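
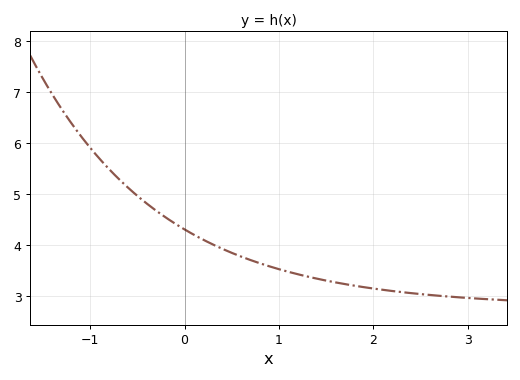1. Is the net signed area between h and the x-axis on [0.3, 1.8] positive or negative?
positive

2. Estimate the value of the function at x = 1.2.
3.43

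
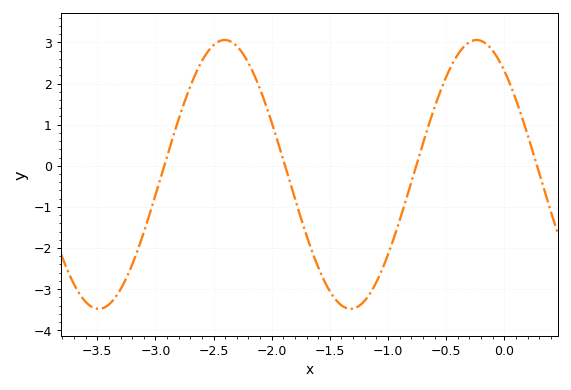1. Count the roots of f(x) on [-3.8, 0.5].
4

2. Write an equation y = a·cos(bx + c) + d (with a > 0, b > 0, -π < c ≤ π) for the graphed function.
y = 3.27cos(2.9x + 0.69) - 0.21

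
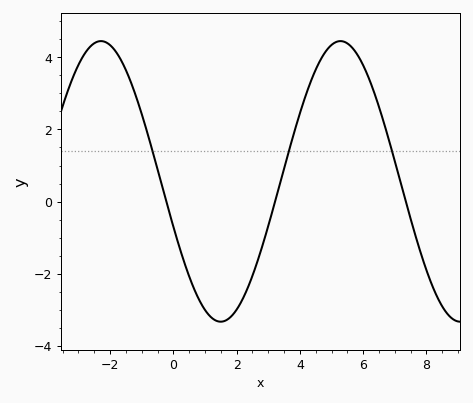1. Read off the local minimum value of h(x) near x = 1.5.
-3.33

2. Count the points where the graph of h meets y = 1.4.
3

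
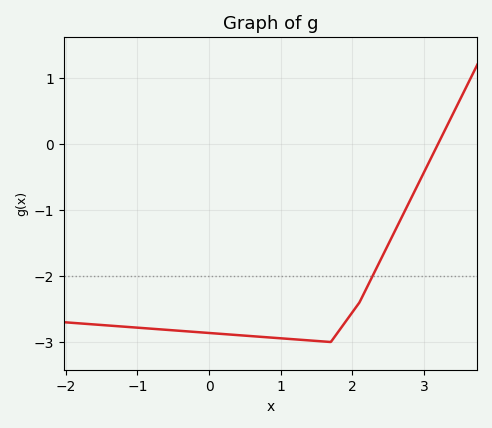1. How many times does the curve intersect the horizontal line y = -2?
1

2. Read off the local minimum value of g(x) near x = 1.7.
-3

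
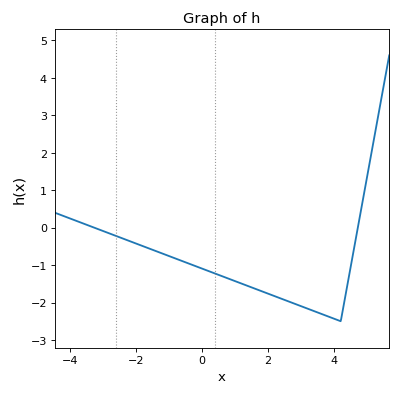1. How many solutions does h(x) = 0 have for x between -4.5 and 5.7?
2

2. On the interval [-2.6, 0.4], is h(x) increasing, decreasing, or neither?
decreasing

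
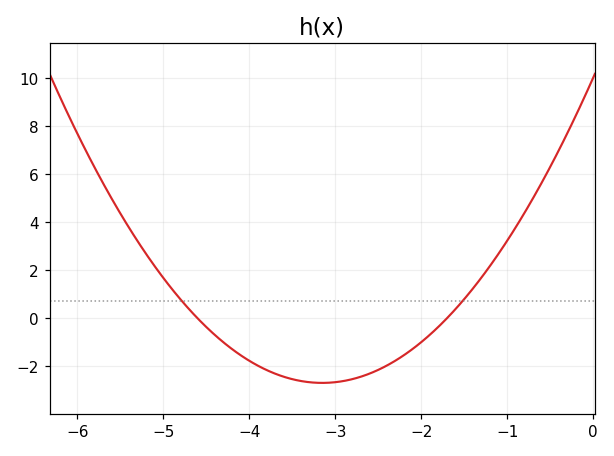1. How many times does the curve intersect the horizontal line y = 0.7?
2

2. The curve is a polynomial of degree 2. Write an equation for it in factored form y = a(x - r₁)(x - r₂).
y = 1.28(x + 4.6)(x + 1.7)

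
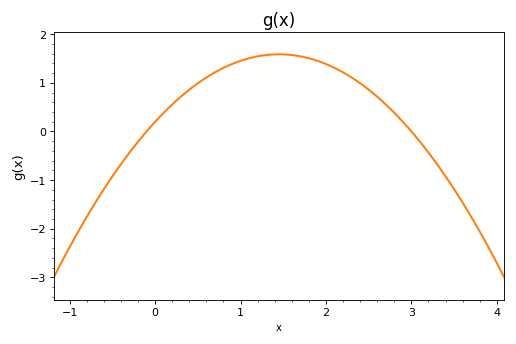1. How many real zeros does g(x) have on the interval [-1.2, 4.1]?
2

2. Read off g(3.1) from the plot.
-0.211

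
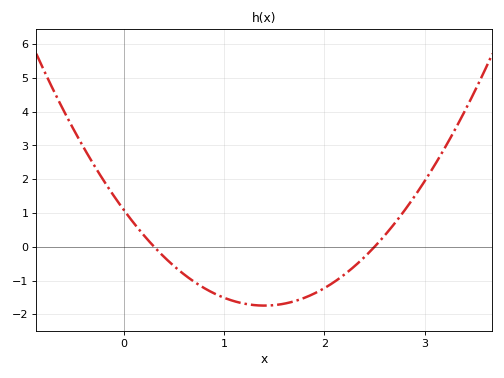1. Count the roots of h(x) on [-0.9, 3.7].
2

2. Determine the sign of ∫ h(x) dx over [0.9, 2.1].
negative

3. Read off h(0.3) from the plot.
0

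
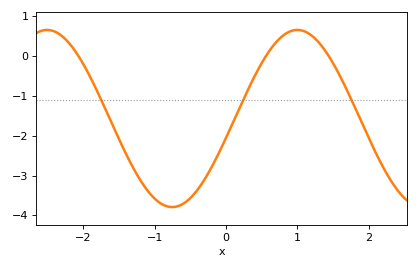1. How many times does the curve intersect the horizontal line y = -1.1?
3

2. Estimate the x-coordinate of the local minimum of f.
-0.8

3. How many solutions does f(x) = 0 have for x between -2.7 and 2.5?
3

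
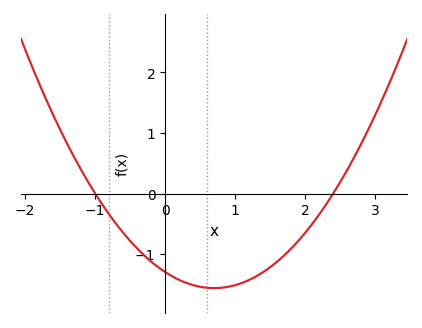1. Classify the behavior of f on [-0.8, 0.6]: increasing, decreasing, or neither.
decreasing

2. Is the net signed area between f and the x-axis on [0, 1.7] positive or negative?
negative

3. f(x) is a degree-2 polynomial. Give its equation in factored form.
y = 0.54(x + 1)(x - 2.4)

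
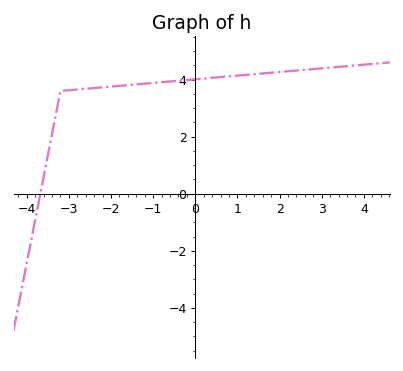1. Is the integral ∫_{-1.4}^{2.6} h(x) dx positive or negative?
positive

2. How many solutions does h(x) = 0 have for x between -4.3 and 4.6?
1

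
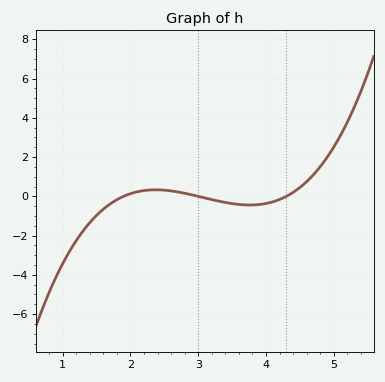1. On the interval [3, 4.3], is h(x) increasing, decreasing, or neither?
neither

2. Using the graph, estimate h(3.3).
-0.244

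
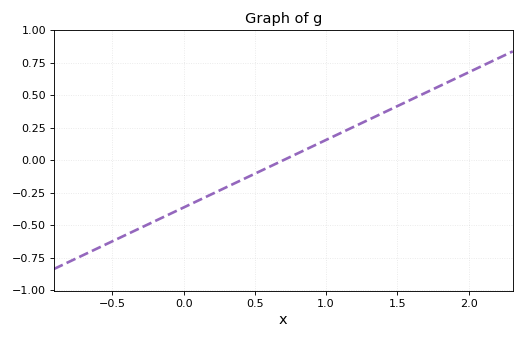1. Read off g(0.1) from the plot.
-0.312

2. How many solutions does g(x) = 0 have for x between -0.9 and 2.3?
1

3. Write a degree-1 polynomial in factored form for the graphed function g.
y = 0.52(x - 0.7)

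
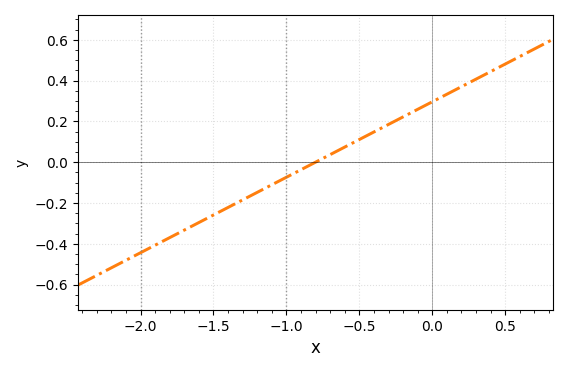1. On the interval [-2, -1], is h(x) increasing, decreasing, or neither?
increasing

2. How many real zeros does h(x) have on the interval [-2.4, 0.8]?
1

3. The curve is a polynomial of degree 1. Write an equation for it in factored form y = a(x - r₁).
y = 0.37(x + 0.8)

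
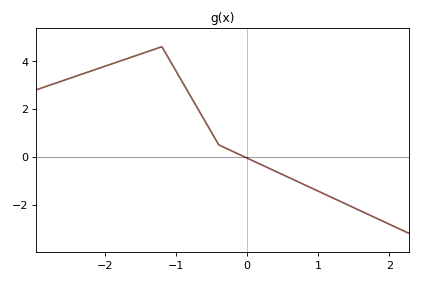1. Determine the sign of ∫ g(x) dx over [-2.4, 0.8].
positive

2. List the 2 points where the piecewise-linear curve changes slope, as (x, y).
(-1.2, 4.6); (-0.4, 0.5)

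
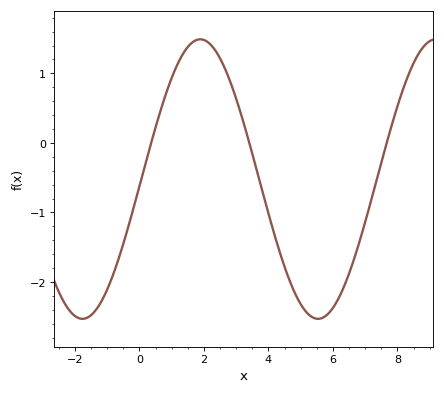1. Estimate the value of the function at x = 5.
-2.3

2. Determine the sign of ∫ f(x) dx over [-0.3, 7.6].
negative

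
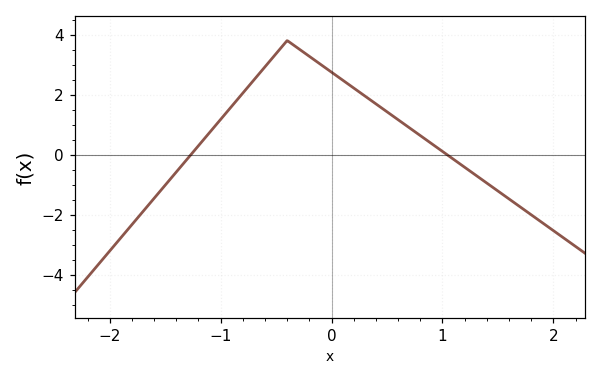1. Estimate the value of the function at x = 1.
0.104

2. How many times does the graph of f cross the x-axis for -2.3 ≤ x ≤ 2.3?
2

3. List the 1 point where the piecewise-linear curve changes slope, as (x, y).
(-0.4, 3.8)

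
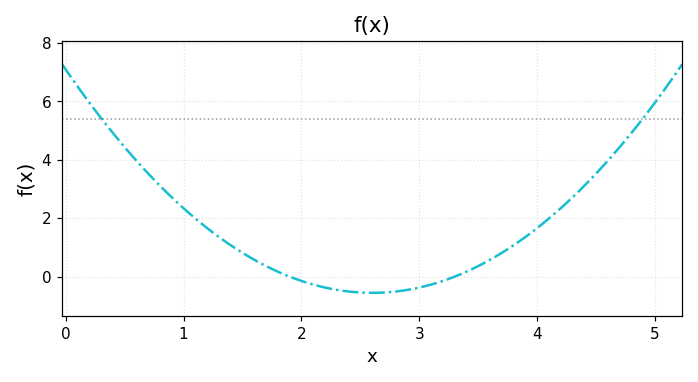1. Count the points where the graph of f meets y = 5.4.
2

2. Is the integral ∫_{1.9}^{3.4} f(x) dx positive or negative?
negative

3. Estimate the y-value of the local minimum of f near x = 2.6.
-0.554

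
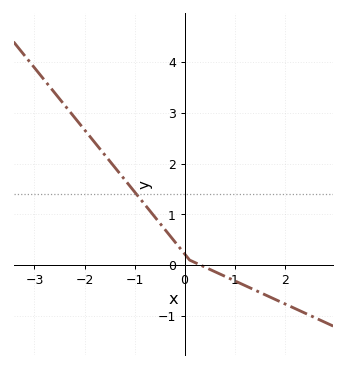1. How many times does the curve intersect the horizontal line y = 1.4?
1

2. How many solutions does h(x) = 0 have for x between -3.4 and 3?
1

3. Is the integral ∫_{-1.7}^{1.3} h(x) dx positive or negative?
positive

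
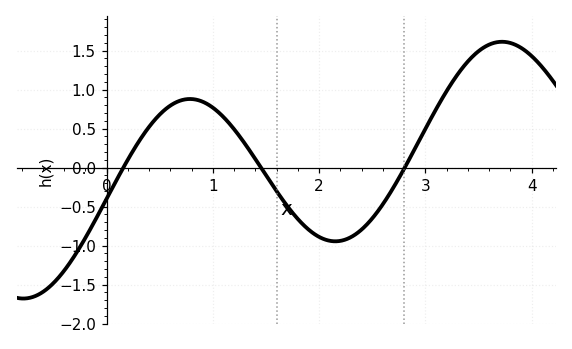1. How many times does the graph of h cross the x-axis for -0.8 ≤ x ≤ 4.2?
3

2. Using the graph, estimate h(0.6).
0.8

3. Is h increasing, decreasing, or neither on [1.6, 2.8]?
neither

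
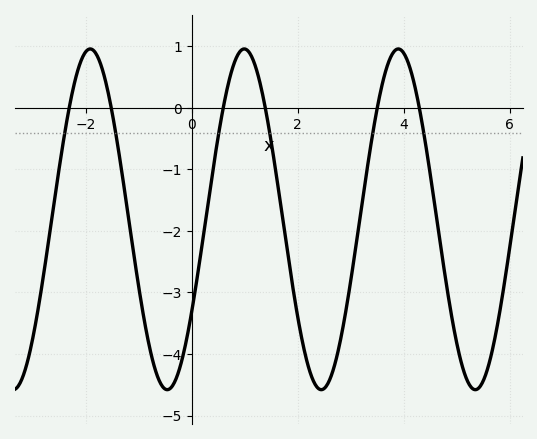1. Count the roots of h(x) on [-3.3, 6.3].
6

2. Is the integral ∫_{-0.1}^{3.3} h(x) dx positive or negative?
negative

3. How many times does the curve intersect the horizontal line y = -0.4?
6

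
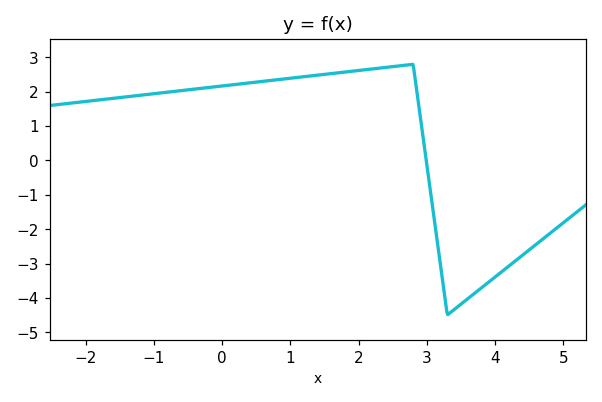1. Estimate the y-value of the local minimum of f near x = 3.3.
-4.49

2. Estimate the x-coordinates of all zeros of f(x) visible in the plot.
2.99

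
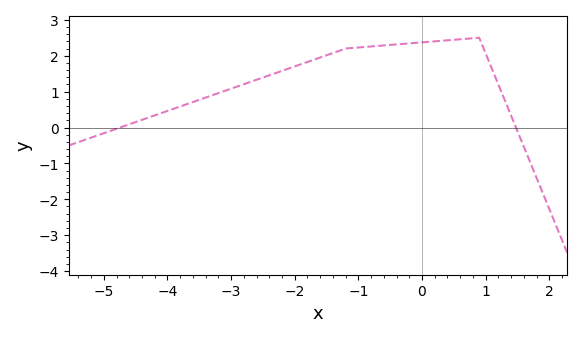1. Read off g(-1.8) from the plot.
1.8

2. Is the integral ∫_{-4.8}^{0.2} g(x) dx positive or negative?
positive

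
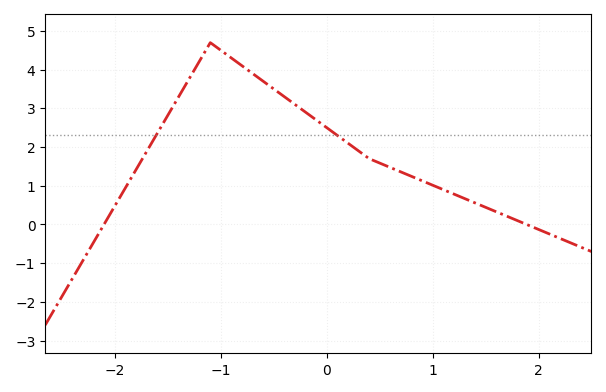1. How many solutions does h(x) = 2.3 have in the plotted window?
2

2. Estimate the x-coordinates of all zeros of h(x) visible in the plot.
-2.1, 1.89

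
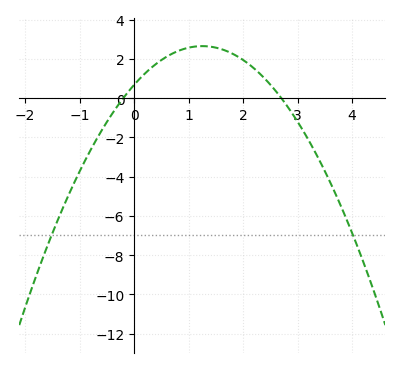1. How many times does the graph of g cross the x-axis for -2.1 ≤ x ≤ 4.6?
2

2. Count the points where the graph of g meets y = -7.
2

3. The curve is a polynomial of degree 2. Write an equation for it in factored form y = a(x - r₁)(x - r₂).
y = -1.26(x + 0.2)(x - 2.7)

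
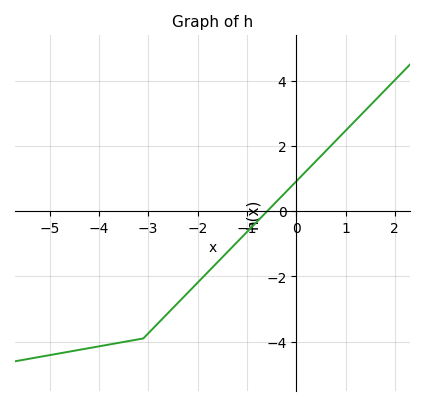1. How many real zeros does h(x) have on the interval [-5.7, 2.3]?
1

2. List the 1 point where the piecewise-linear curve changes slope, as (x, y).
(-3.1, -3.9)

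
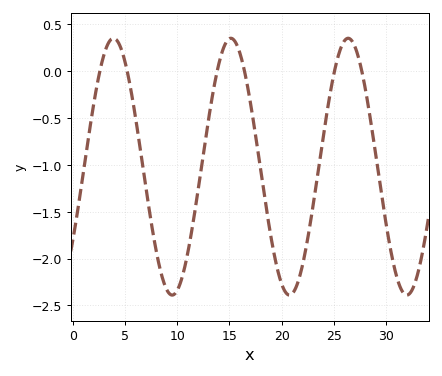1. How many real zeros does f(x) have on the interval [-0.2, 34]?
6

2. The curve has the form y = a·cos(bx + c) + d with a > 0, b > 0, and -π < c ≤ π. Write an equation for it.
y = 1.37cos(0.56x - 2.2) - 1.02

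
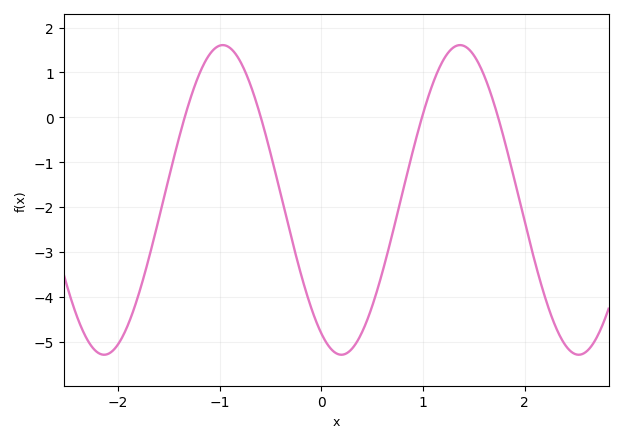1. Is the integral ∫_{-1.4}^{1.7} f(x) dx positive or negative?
negative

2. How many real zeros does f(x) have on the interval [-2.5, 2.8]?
4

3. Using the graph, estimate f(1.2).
1.28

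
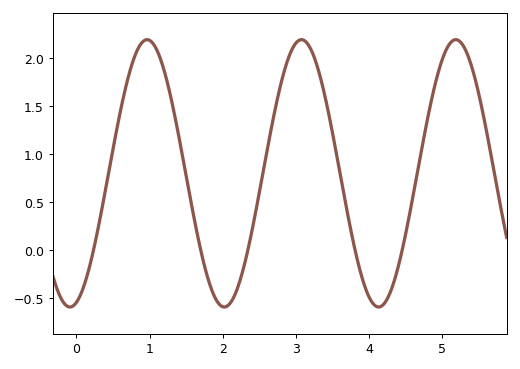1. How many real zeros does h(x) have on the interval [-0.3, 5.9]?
5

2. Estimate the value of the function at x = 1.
2.2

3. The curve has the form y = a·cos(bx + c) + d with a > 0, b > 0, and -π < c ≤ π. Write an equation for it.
y = 1.39cos(3x - 2.9) + 0.8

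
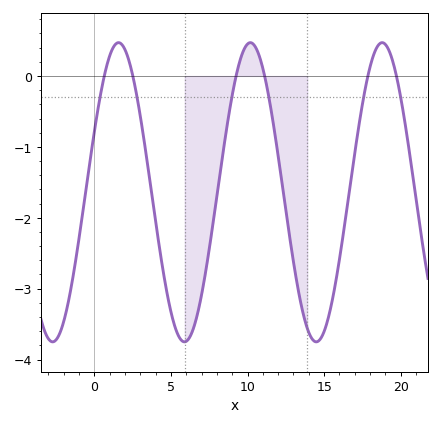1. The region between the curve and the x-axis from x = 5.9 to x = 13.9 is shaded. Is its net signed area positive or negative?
negative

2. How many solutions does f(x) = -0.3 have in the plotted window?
6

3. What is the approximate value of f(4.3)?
-2.5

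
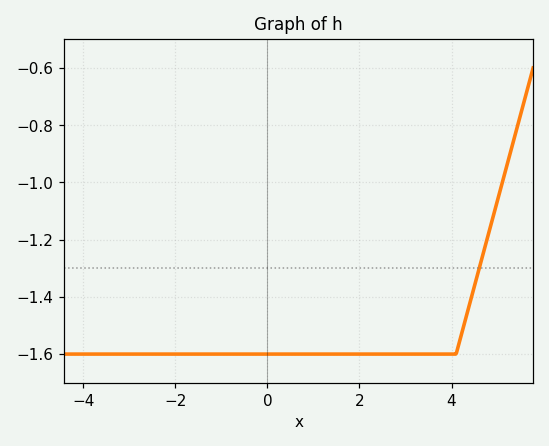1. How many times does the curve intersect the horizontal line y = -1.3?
1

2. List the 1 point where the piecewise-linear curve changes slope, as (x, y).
(4.1, -1.6)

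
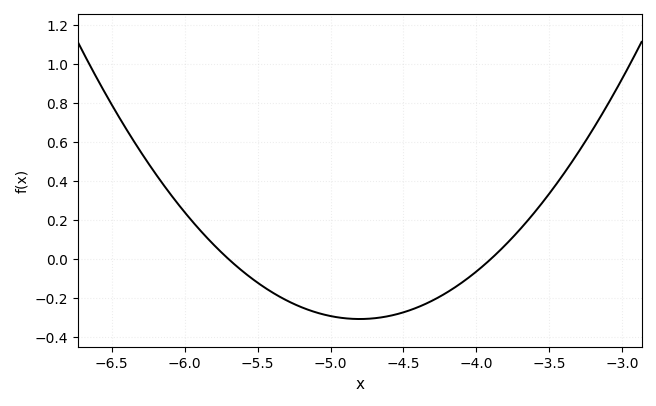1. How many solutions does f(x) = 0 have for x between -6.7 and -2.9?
2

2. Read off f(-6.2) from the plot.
0.437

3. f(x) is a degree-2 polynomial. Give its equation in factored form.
y = 0.38(x + 5.7)(x + 3.9)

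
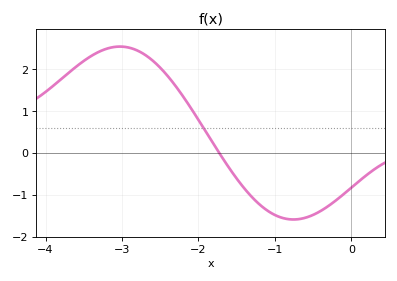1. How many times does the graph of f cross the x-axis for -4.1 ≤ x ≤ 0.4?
1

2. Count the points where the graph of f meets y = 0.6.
1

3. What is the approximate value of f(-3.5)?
2.2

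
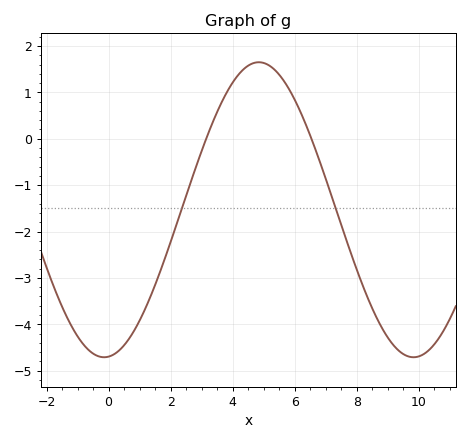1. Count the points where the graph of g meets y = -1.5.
2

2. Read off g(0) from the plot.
-4.7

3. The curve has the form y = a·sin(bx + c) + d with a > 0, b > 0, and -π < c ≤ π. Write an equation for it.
y = 3.18sin(0.63x - 1.48) - 1.53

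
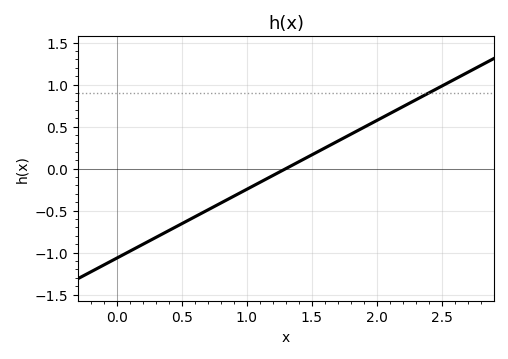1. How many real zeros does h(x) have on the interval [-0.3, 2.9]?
1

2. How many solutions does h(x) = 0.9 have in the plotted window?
1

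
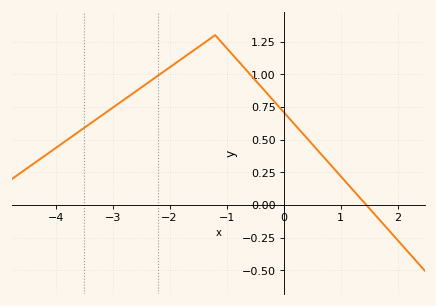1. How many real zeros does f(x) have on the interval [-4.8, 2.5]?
1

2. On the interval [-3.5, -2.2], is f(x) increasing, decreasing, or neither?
increasing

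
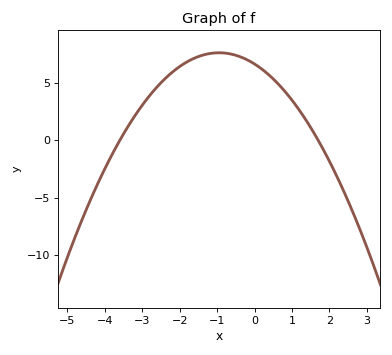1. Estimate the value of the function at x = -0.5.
7.5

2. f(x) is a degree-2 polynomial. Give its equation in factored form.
y = -1.09(x + 3.6)(x - 1.7)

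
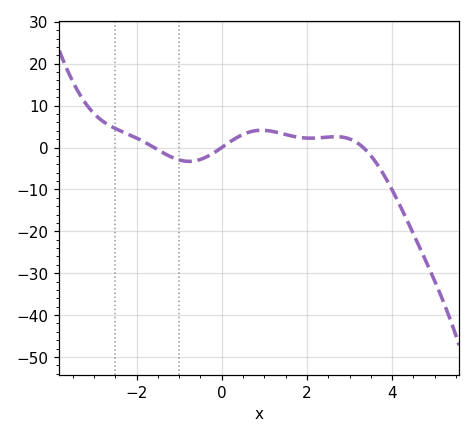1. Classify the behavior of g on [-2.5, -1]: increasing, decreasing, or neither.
decreasing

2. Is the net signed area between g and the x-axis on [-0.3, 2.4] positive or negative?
positive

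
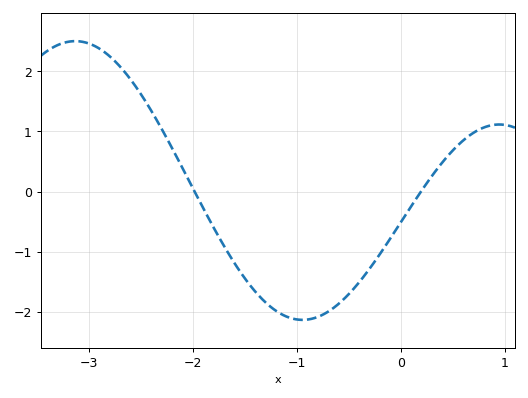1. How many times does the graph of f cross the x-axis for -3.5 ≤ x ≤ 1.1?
2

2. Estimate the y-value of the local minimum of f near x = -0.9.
-2.1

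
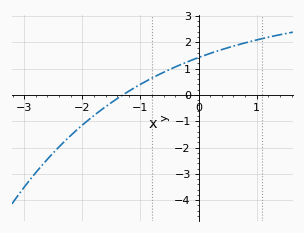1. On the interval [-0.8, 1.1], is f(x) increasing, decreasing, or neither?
increasing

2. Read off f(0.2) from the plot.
1.6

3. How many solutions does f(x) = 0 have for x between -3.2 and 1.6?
1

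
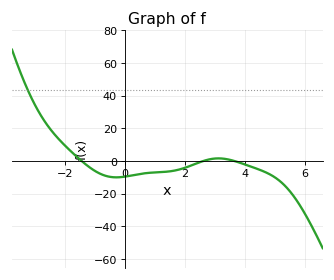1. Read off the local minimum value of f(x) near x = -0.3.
-10.1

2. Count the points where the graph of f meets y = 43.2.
1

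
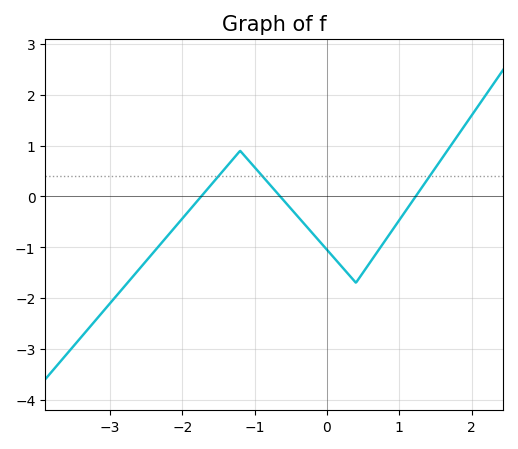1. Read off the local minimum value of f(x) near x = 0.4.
-1.7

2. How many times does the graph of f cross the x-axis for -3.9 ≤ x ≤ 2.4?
3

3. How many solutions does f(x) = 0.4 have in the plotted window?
3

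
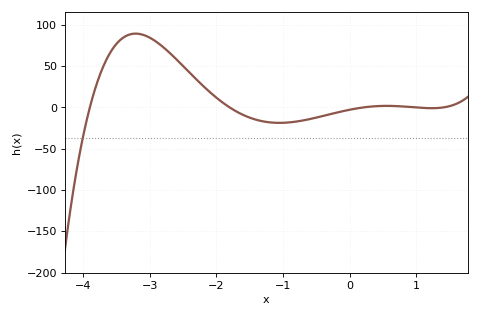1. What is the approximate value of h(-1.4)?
-14.9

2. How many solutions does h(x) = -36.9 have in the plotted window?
1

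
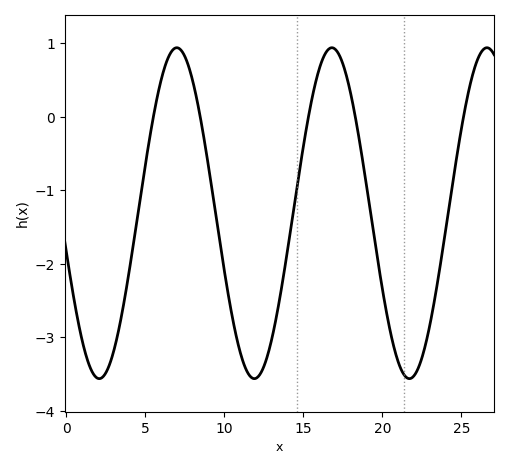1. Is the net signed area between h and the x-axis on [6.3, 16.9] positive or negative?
negative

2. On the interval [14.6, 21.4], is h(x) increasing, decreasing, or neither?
neither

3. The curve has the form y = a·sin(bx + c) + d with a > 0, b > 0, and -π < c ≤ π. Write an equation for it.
y = 2.25sin(0.64x - 2.9) - 1.31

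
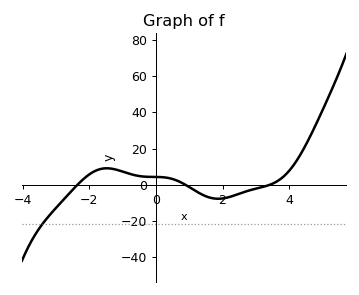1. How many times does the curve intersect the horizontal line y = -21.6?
1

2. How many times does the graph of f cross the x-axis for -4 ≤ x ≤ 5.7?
3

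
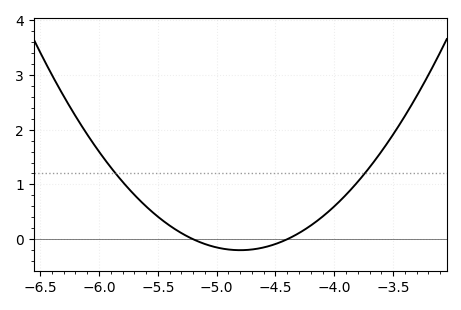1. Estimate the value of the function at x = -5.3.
0.1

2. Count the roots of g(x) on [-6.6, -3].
2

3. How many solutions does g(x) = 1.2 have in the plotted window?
2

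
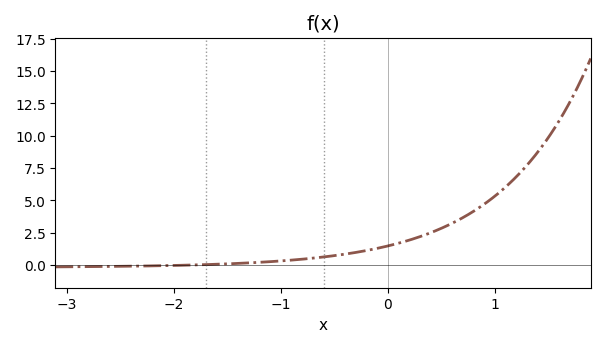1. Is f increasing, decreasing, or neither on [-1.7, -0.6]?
increasing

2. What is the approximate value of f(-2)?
-0.029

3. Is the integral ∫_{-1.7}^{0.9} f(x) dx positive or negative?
positive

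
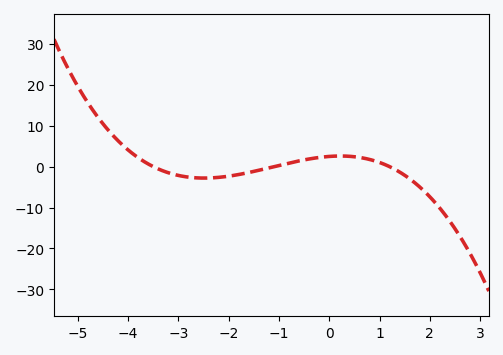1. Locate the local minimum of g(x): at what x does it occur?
-2.4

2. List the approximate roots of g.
-3.4, -1.2, 1.2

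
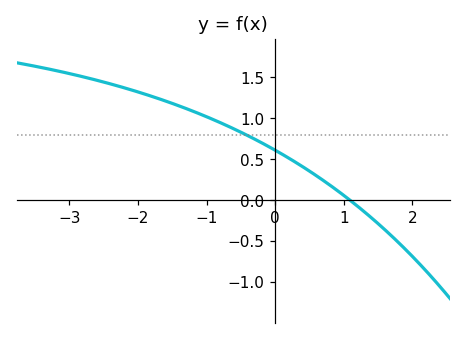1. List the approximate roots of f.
1.09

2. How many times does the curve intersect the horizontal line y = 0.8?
1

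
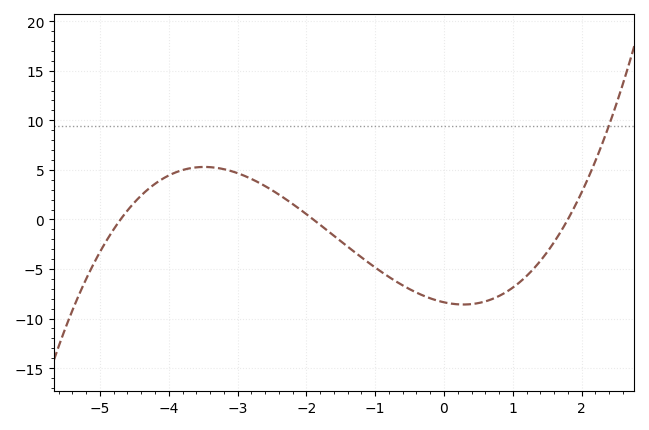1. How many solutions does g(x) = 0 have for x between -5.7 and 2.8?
3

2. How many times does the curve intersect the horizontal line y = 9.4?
1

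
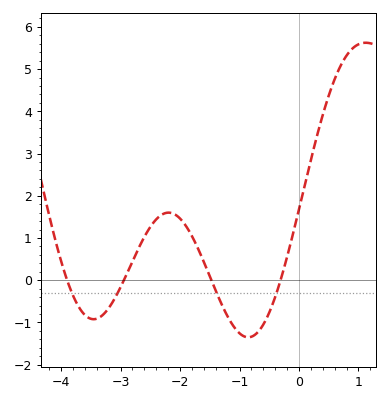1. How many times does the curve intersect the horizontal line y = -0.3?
4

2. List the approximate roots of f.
-3.9, -2.9, -1.5, -0.3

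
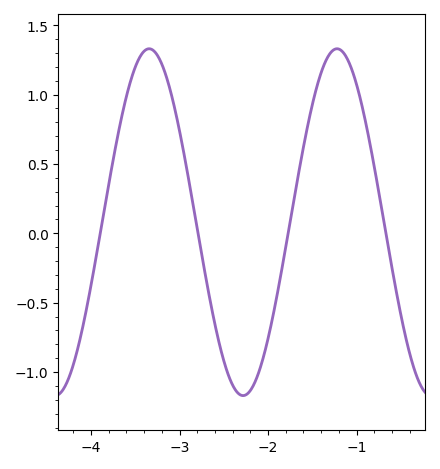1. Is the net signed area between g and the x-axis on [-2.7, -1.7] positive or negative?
negative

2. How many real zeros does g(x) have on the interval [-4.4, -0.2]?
4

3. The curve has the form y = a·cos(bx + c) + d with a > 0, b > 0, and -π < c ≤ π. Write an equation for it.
y = 1.25cos(3x - 2.7) + 0.08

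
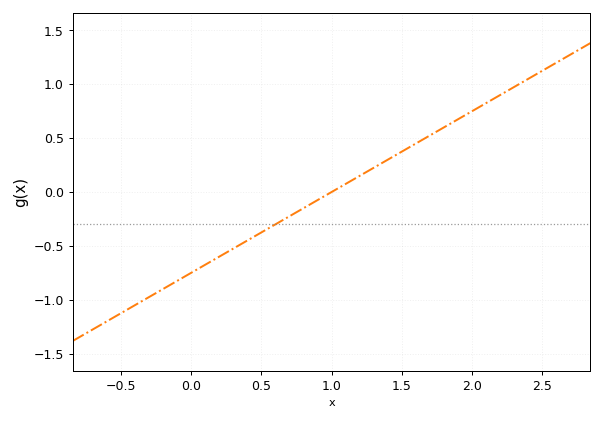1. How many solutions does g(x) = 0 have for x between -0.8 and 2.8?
1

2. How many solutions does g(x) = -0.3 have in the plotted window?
1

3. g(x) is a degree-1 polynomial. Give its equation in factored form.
y = 0.75(x - 1)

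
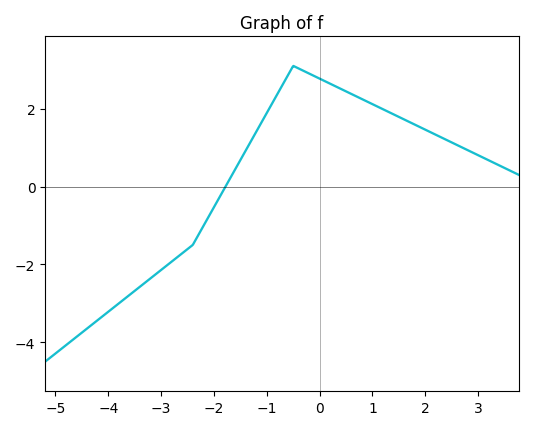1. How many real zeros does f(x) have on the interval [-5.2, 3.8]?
1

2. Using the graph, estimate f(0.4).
2.6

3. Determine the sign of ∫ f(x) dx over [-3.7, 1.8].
positive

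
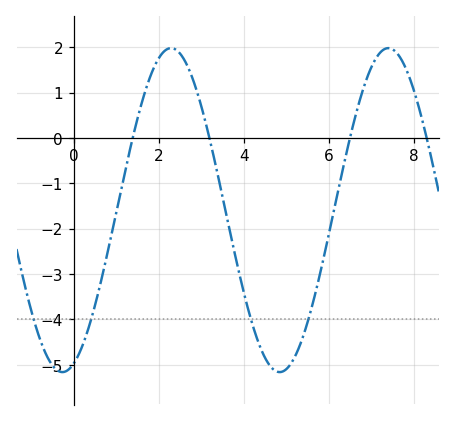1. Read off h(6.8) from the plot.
1.1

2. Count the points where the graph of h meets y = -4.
4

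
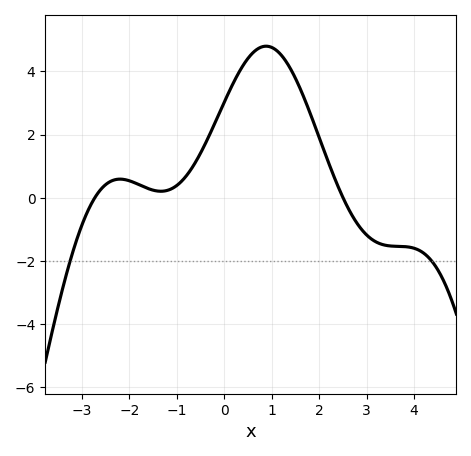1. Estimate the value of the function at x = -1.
0.386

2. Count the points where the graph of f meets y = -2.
2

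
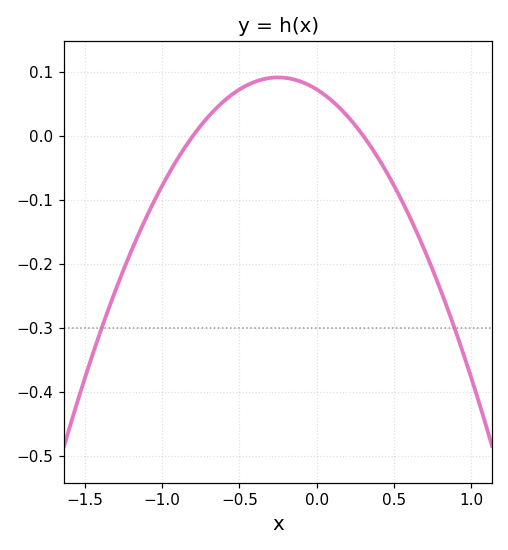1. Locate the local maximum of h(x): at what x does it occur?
-0.25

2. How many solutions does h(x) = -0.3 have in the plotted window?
2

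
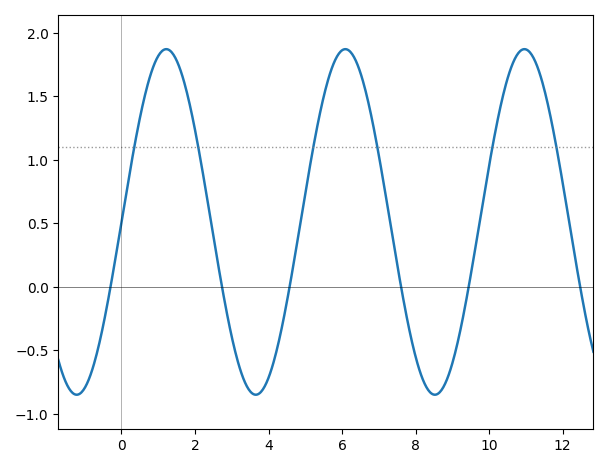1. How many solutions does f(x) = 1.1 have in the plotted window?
6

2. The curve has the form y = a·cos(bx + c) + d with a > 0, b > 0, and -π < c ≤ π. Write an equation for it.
y = 1.36cos(1.3x - 1.6) + 0.51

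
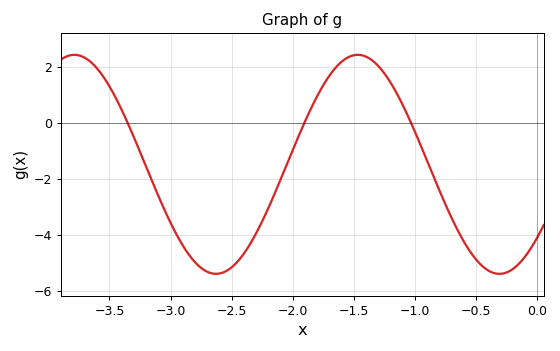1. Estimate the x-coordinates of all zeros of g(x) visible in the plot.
-3.4, -1.9, -1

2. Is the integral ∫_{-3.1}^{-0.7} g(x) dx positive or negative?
negative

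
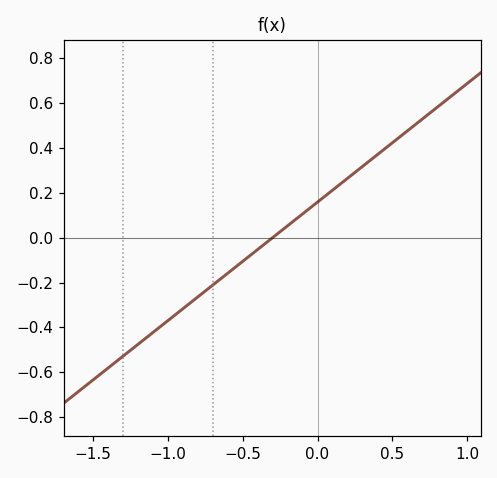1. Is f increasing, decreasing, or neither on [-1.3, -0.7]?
increasing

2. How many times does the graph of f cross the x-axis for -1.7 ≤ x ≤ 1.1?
1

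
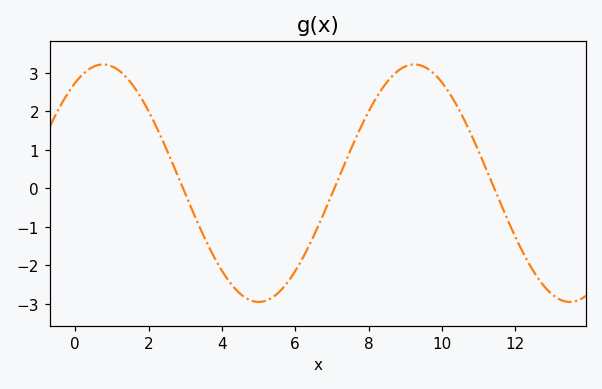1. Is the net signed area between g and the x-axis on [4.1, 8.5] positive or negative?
negative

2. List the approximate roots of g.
2.94, 7.07, 11.4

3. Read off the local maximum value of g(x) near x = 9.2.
3.21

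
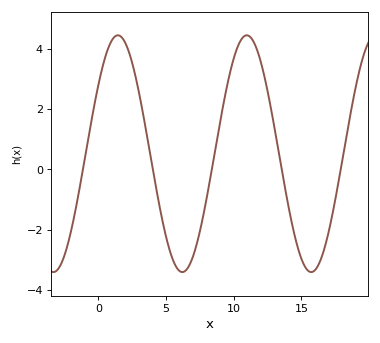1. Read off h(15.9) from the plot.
-3.38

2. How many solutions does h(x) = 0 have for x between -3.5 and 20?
5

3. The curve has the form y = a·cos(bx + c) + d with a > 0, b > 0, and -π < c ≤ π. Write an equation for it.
y = 3.93cos(0.66x - 0.952) + 0.52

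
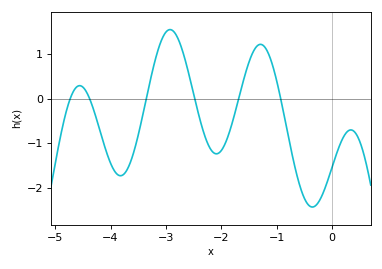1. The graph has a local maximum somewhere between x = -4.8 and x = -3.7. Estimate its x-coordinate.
-4.56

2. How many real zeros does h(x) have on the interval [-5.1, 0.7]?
6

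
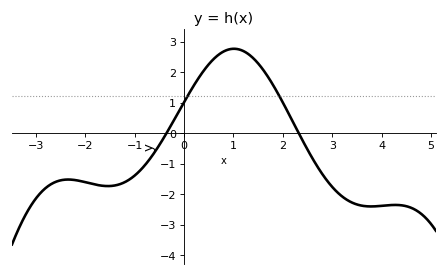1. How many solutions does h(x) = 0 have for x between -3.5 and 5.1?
2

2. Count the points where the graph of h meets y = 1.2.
2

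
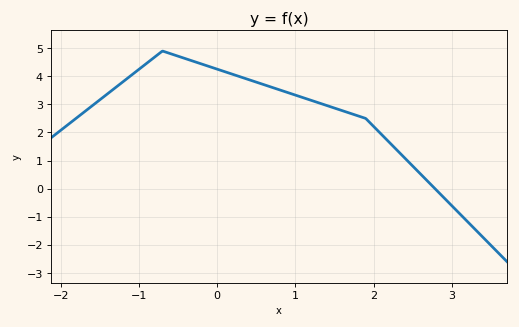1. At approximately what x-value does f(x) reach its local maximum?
-0.7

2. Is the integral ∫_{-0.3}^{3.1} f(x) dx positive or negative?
positive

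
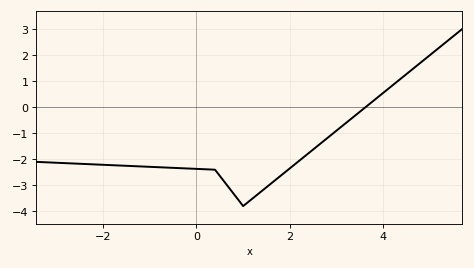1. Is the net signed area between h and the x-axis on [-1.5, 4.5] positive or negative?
negative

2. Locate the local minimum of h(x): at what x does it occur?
1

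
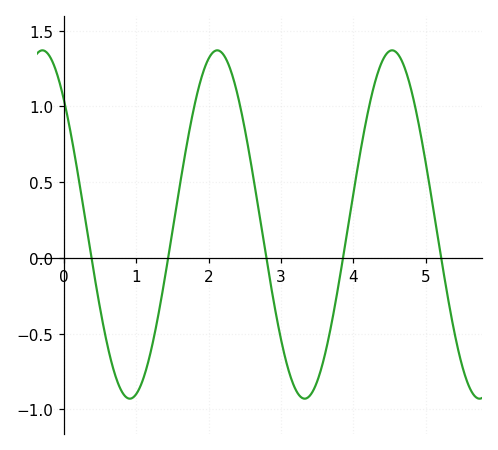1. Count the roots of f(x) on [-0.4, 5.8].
5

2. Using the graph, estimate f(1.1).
-0.791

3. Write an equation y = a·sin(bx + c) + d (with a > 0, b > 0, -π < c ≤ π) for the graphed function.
y = 1.15sin(2.6x + 2.35) + 0.22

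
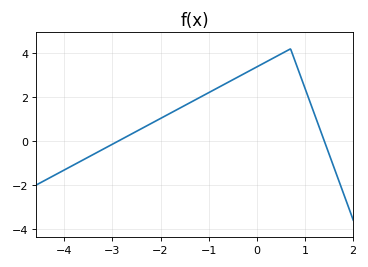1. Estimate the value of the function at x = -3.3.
-0.497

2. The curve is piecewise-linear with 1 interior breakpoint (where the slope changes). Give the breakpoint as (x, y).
(0.7, 4.2)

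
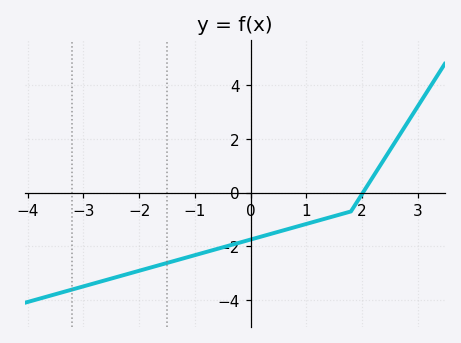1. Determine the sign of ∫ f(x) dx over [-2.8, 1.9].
negative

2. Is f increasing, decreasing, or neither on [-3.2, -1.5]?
increasing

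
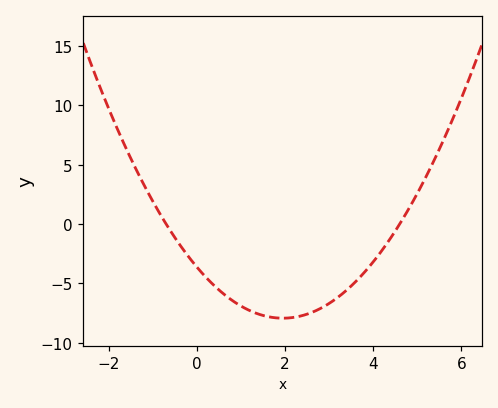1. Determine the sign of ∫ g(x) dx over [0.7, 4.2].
negative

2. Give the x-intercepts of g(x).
-0.7, 4.6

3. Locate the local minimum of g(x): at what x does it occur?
1.95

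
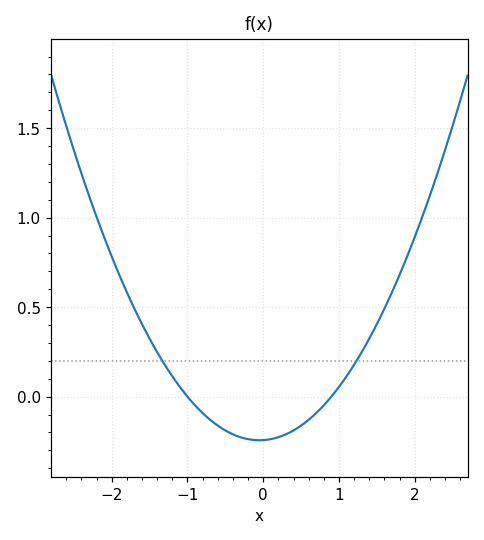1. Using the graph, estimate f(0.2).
-0.227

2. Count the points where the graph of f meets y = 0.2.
2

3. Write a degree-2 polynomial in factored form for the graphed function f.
y = 0.27(x + 1)(x - 0.9)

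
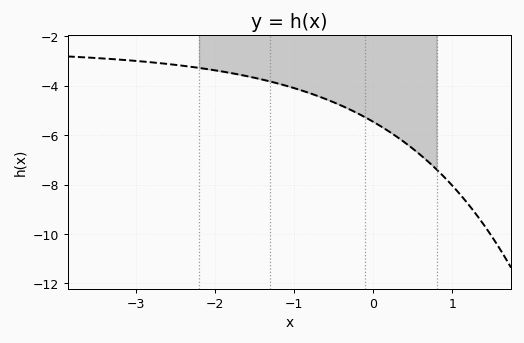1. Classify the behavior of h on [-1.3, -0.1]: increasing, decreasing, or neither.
decreasing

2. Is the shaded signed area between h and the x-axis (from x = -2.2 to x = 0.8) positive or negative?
negative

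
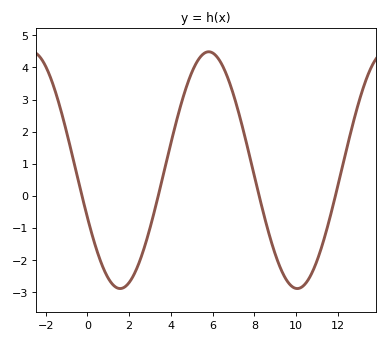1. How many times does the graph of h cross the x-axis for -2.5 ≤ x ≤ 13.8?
4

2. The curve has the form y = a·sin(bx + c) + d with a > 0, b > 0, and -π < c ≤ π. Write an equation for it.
y = 3.69sin(0.74x - 2.73) + 0.8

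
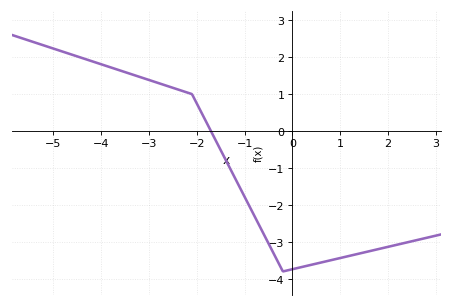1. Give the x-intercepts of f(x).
-1.7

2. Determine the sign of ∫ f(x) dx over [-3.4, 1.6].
negative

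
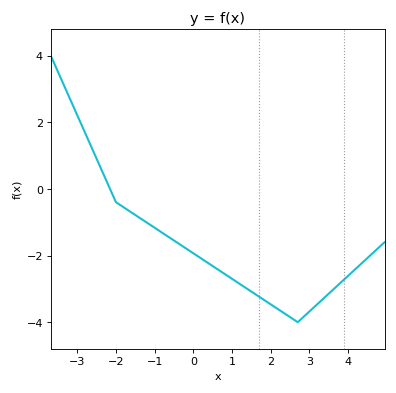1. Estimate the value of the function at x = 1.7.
-3.23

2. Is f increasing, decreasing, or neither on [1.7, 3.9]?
neither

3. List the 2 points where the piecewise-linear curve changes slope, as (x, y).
(-2, -0.4); (2.7, -4)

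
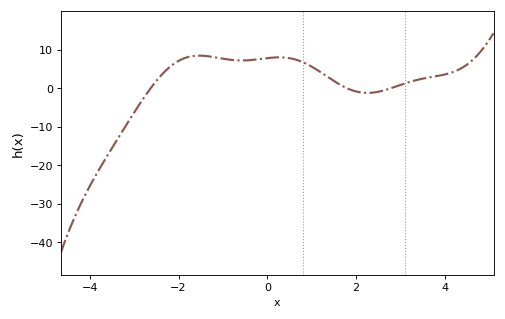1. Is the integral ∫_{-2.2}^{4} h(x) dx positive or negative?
positive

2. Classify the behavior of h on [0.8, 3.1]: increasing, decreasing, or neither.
neither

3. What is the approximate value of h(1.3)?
3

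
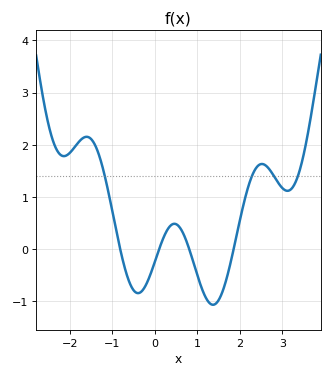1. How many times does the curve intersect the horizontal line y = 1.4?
4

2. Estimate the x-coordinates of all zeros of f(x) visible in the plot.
-0.814, 0.102, 0.81, 1.85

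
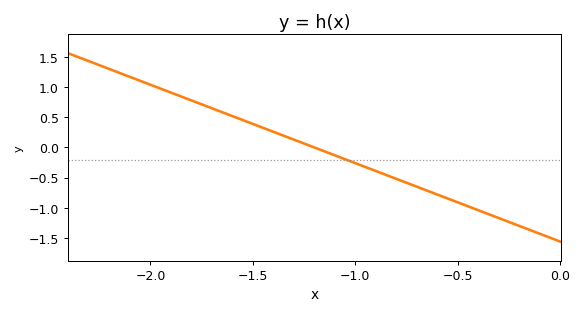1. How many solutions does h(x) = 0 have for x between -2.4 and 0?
1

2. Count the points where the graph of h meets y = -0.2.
1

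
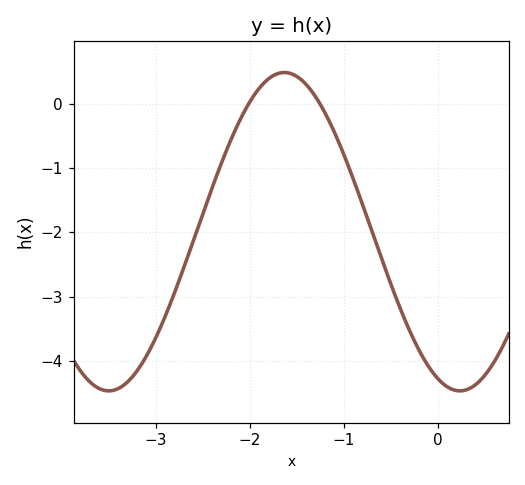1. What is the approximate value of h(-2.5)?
-1.71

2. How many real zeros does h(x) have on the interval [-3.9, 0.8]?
2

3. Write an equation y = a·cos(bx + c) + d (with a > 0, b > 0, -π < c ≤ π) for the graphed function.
y = 2.48cos(1.68x + 2.74) - 1.99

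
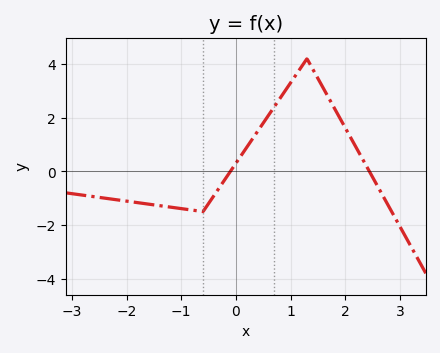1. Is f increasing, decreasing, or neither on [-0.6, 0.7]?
increasing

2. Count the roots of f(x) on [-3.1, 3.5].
2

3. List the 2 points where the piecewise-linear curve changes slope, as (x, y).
(-0.6, -1.5); (1.3, 4.2)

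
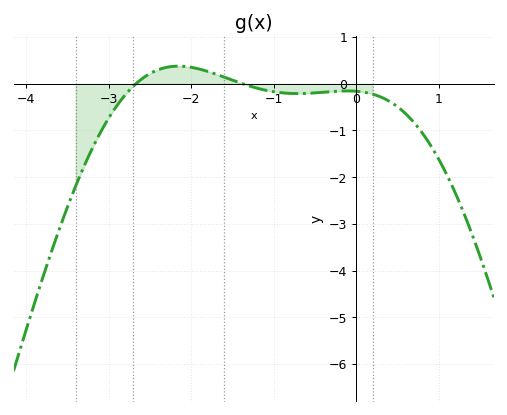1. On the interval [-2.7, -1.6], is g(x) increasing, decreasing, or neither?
neither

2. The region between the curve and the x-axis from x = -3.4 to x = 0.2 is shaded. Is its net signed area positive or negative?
negative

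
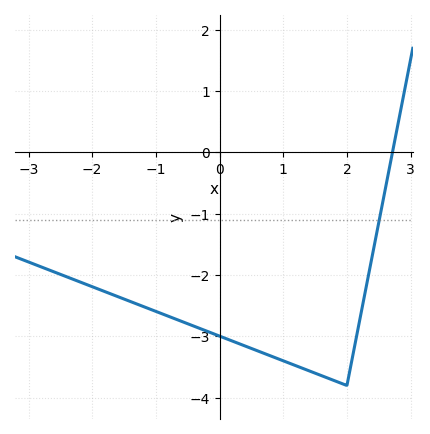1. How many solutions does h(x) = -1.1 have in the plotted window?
1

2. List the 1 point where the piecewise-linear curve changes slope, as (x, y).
(2, -3.8)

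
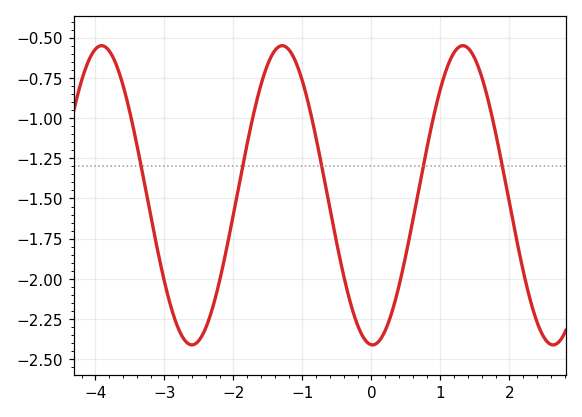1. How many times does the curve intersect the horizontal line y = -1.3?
5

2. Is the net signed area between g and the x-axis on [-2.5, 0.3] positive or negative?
negative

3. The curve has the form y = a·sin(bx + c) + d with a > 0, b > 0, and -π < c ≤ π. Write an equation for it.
y = 0.93sin(2.4x - 1.61) - 1.48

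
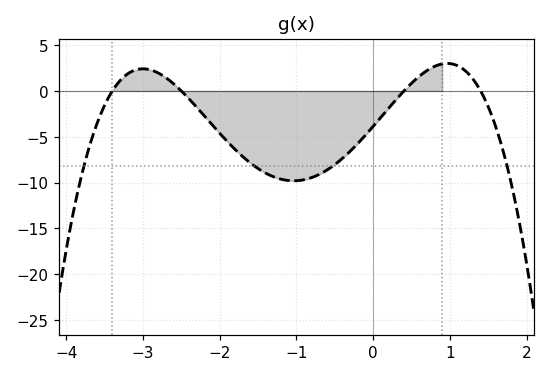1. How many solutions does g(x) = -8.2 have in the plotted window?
4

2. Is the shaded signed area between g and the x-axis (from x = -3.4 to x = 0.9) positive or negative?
negative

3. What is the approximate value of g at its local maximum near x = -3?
2.5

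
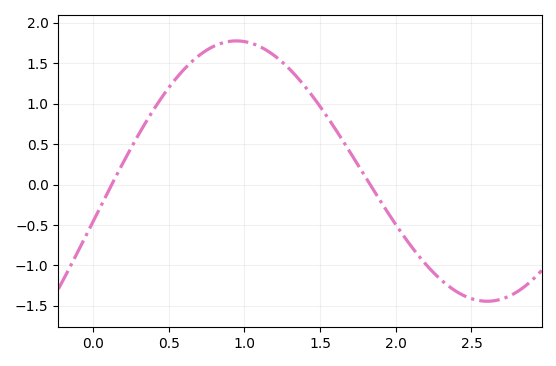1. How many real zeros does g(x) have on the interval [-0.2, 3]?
2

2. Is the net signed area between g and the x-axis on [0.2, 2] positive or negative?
positive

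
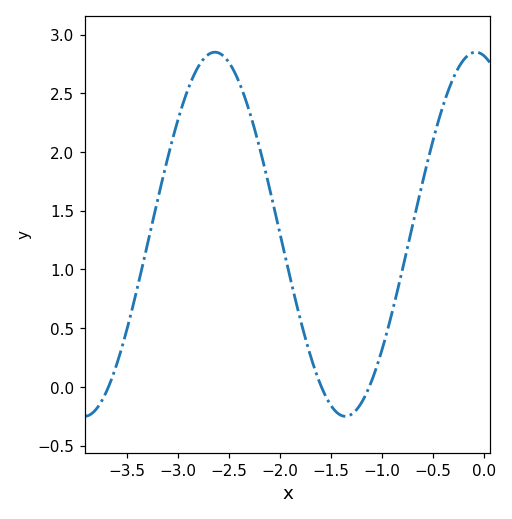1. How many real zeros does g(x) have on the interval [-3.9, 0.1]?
3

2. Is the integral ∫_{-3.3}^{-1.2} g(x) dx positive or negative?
positive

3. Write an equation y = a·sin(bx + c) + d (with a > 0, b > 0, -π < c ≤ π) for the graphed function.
y = 1.55sin(2.5x + 1.8) + 1.3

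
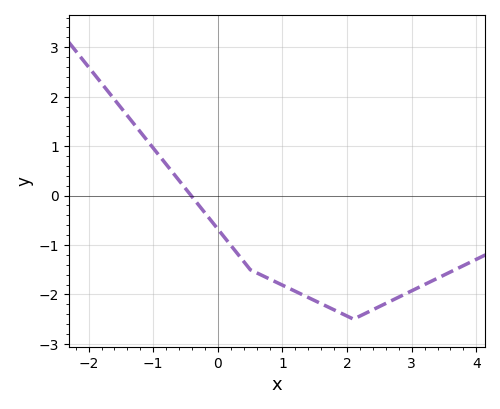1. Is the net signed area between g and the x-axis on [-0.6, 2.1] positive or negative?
negative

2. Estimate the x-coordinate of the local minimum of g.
2.1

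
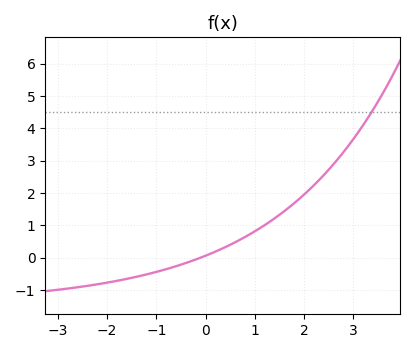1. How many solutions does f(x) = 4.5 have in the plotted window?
1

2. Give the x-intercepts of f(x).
-0.1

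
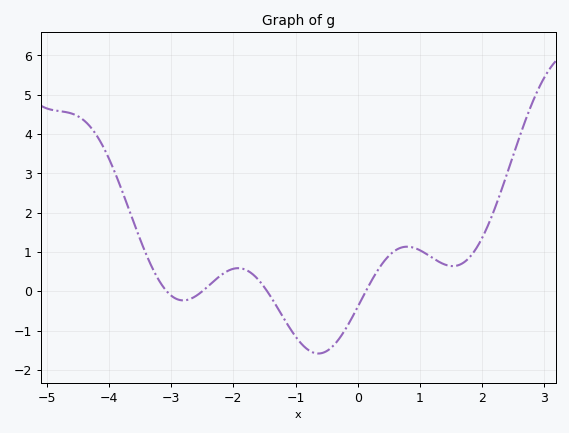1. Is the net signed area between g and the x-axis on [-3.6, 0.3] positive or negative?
negative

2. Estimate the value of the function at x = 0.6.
1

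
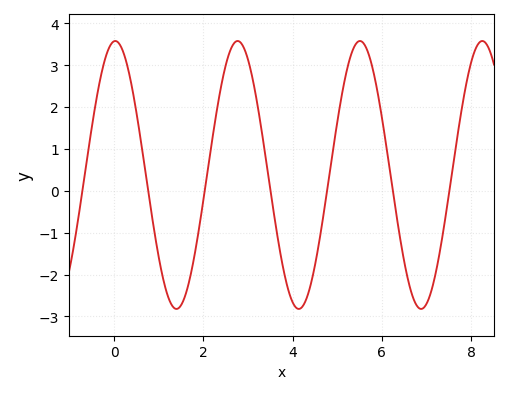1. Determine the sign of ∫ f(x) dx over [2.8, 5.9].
positive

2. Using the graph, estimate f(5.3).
3.22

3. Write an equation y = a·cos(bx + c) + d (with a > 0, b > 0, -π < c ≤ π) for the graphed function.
y = 3.2cos(2.29x - 0.05) + 0.38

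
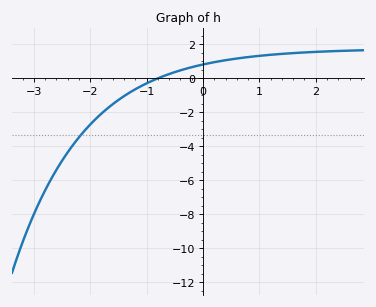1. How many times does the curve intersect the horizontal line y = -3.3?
1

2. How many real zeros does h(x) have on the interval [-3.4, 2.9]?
1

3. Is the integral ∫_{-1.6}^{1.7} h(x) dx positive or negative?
positive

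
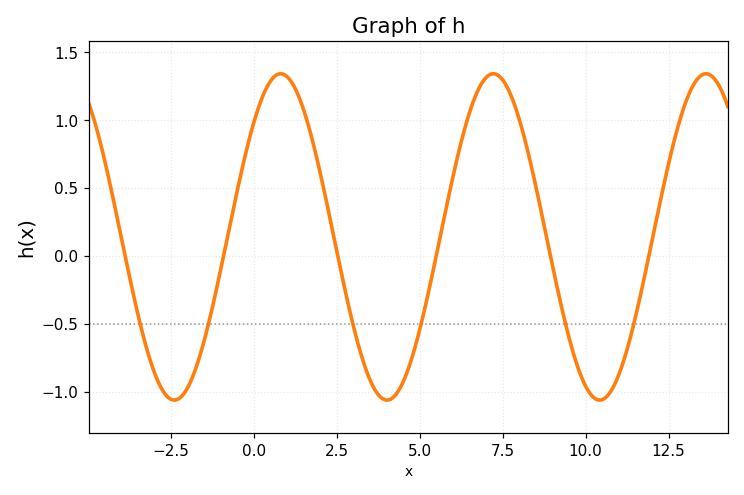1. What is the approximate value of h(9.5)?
-0.601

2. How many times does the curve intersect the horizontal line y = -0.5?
6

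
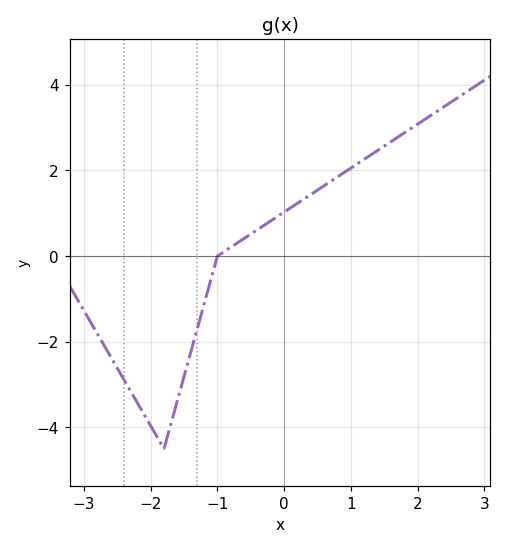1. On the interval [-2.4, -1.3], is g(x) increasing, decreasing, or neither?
neither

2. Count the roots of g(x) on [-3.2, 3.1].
1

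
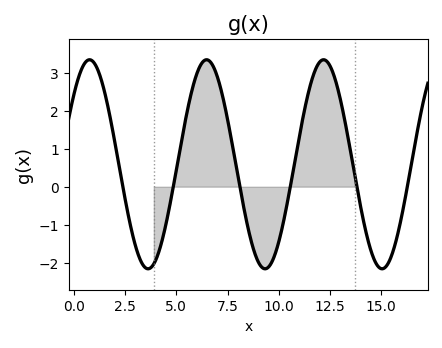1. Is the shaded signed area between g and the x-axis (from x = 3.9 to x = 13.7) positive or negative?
positive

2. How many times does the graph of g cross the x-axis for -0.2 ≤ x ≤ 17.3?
6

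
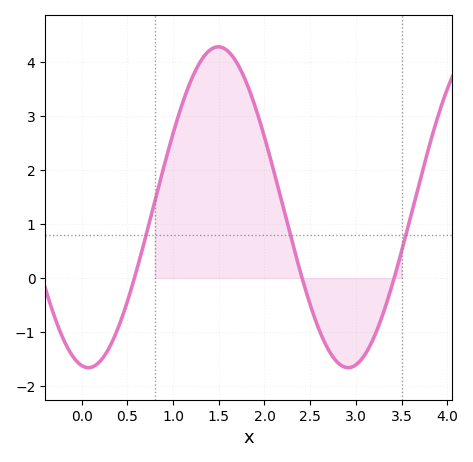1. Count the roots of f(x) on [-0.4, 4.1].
3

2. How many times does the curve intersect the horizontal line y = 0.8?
3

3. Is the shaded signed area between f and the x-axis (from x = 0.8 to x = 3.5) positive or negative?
positive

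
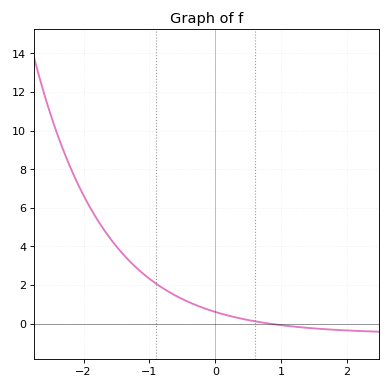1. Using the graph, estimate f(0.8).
0.016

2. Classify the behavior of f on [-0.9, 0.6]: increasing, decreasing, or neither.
decreasing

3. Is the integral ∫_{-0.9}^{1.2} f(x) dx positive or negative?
positive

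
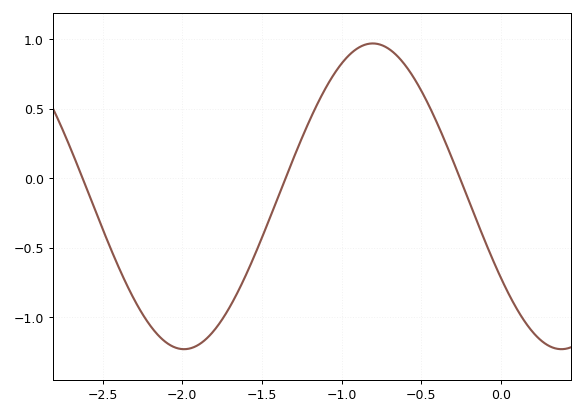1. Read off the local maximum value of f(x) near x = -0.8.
0.95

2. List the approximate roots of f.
-2.65, -1.35, -0.25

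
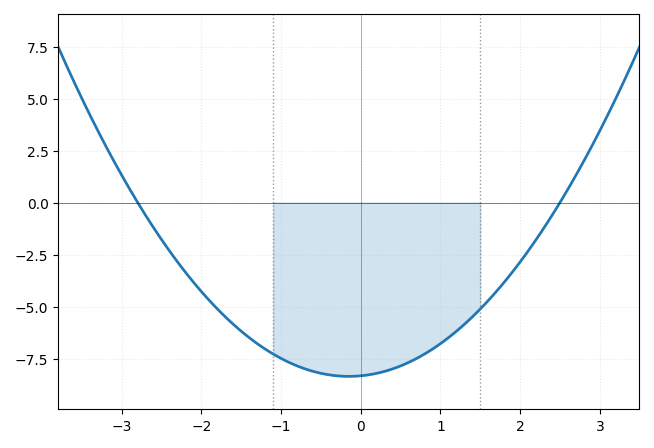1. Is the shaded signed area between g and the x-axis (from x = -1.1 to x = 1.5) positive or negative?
negative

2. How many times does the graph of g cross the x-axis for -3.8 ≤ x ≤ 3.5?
2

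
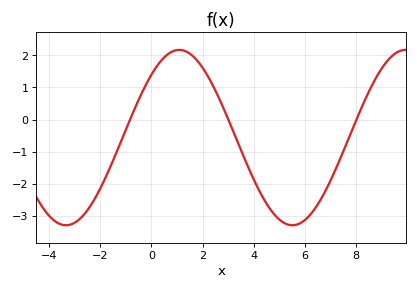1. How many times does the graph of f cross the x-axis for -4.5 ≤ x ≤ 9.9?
3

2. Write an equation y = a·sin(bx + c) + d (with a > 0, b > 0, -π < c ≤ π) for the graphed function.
y = 2.73sin(0.71x + 0.8) - 0.56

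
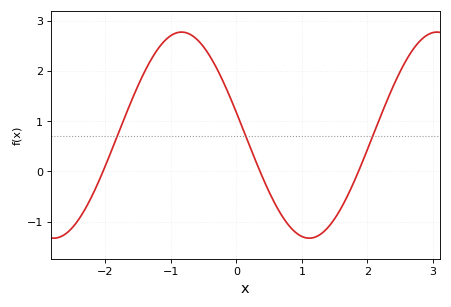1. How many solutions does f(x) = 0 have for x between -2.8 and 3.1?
3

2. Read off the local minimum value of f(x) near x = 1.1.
-1.33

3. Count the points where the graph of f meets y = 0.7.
3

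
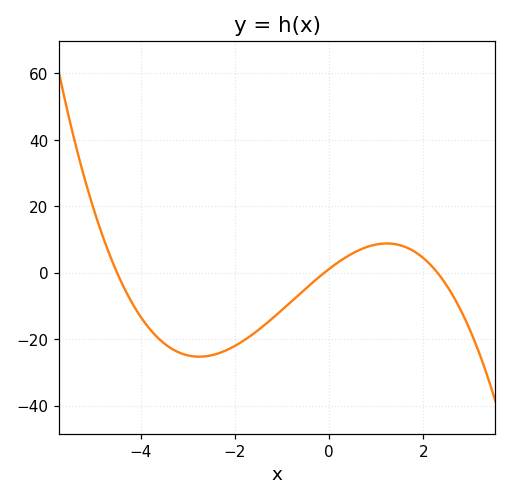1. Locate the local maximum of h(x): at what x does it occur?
1.2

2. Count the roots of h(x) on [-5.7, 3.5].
3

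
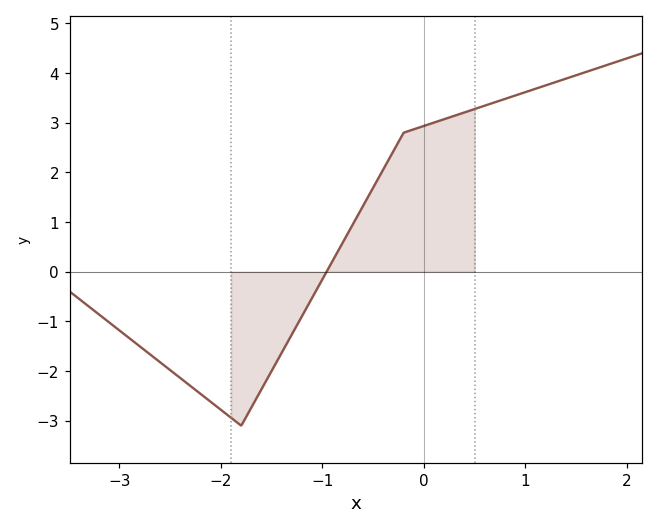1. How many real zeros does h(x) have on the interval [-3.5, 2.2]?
1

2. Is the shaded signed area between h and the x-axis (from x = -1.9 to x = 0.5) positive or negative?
positive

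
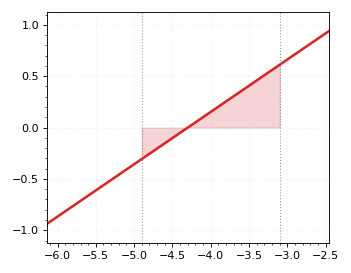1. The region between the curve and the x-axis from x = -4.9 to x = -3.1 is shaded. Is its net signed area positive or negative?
positive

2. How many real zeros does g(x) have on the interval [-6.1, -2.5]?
1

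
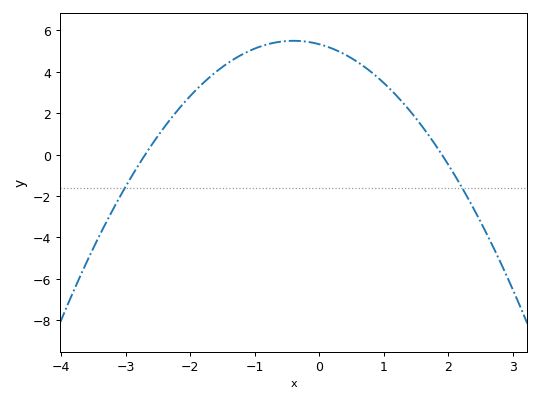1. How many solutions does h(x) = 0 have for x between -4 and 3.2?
2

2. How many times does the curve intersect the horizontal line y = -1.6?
2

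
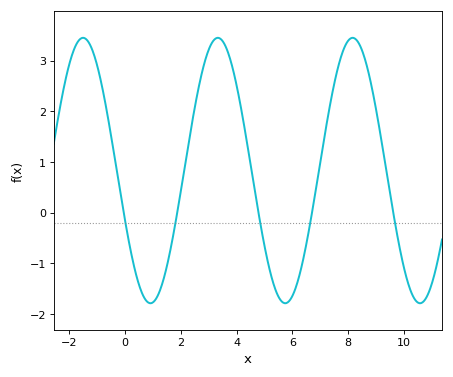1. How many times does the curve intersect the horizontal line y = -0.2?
5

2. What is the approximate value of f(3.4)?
3.44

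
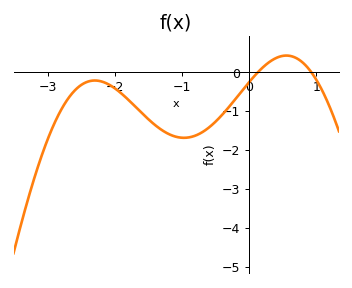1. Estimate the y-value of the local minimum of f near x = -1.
-1.7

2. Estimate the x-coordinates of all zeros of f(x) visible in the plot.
0.1, 0.9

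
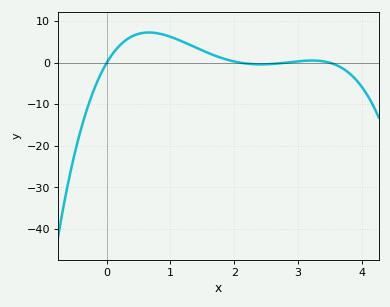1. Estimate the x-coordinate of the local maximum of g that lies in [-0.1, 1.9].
0.7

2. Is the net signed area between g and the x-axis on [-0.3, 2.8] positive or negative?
positive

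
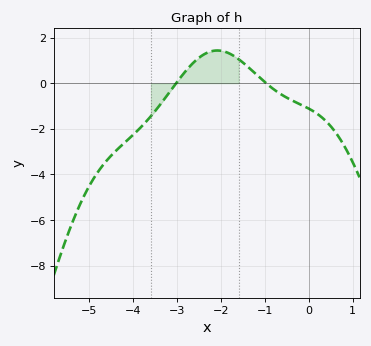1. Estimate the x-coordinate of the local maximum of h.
-2.1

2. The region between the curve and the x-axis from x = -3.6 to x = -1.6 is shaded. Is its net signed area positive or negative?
positive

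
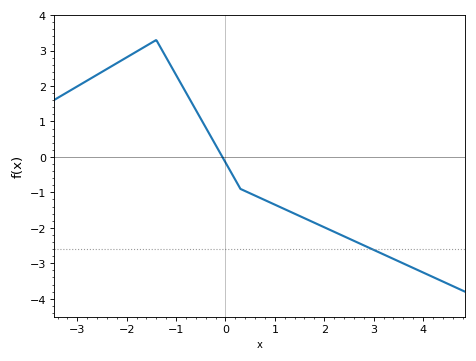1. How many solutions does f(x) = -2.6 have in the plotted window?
1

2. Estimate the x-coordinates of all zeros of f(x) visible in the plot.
0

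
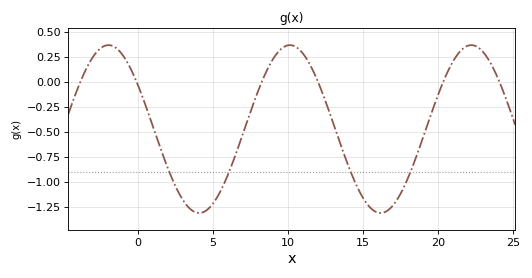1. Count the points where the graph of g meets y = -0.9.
4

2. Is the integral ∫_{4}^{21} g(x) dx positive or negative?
negative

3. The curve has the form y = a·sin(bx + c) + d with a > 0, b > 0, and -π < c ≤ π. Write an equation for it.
y = 0.84sin(0.52x + 2.59) - 0.47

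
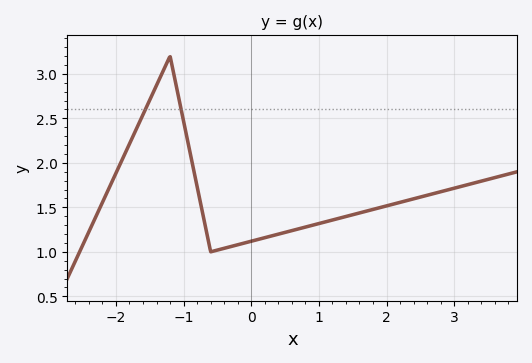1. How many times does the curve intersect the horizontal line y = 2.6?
2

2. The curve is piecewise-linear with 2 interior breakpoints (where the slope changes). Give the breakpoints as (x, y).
(-1.2, 3.2); (-0.6, 1)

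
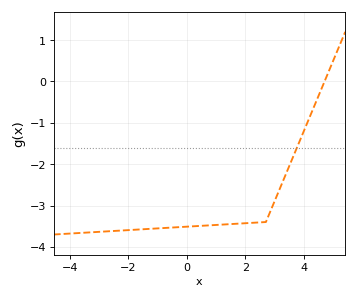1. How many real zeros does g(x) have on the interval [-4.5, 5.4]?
1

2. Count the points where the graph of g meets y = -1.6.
1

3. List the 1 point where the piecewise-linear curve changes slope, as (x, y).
(2.7, -3.4)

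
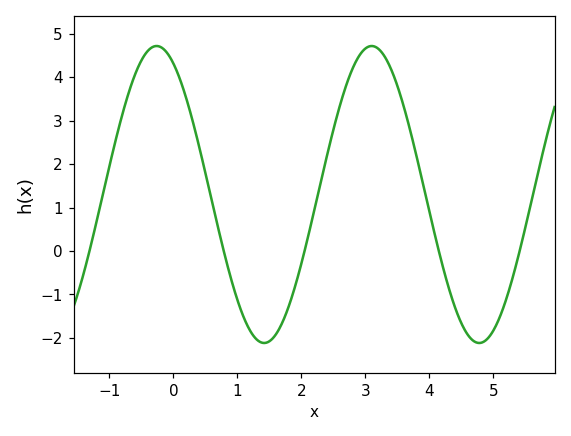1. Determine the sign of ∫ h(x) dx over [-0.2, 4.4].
positive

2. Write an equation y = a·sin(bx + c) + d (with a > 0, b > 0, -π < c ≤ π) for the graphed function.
y = 3.42sin(1.87x + 2.06) + 1.3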